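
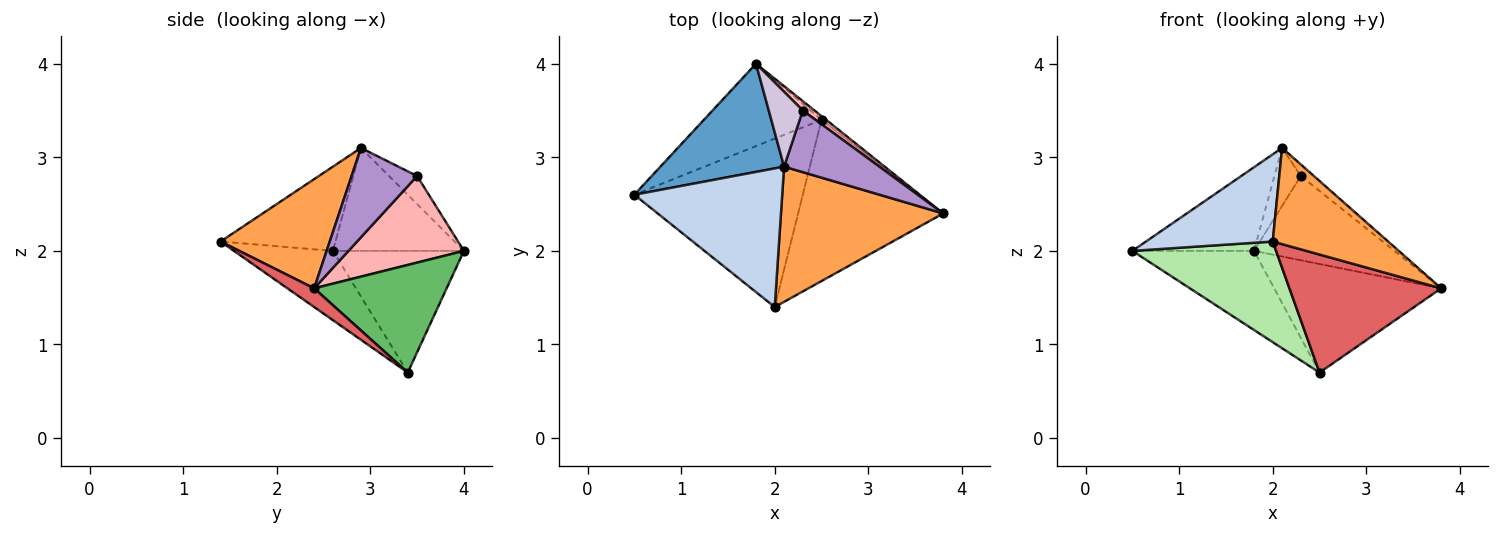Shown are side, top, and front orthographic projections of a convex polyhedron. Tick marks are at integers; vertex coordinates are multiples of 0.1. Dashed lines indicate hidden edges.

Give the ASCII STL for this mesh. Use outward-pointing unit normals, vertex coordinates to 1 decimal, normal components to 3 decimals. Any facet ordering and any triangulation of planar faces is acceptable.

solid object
 facet normal -0.550 0.511 0.661
  outer loop
   vertex 2.1 2.9 3.1
   vertex 1.8 4.0 2.0
   vertex 0.5 2.6 2.0
  endloop
 endfacet
 facet normal -0.434 -0.479 0.763
  outer loop
   vertex 2.0 1.4 2.1
   vertex 2.1 2.9 3.1
   vertex 0.5 2.6 2.0
  endloop
 endfacet
 facet normal 0.481 -0.508 0.714
  outer loop
   vertex 2.0 1.4 2.1
   vertex 3.8 2.4 1.6
   vertex 2.1 2.9 3.1
  endloop
 endfacet
 facet normal -0.598 0.555 -0.578
  outer loop
   vertex 2.5 3.4 0.7
   vertex 0.5 2.6 2.0
   vertex 1.8 4.0 2.0
  endloop
 endfacet
 facet normal 0.621 0.783 -0.027
  outer loop
   vertex 2.5 3.4 0.7
   vertex 1.8 4.0 2.0
   vertex 3.8 2.4 1.6
  endloop
 endfacet
 facet normal -0.333 -0.484 -0.810
  outer loop
   vertex 2.5 3.4 0.7
   vertex 2.0 1.4 2.1
   vertex 0.5 2.6 2.0
  endloop
 endfacet
 facet normal 0.104 -0.588 -0.802
  outer loop
   vertex 2.5 3.4 0.7
   vertex 3.8 2.4 1.6
   vertex 2.0 1.4 2.1
  endloop
 endfacet
 facet normal 0.633 0.770 0.086
  outer loop
   vertex 2.3 3.5 2.8
   vertex 3.8 2.4 1.6
   vertex 1.8 4.0 2.0
  endloop
 endfacet
 facet normal 0.678 0.136 0.723
  outer loop
   vertex 2.3 3.5 2.8
   vertex 2.1 2.9 3.1
   vertex 3.8 2.4 1.6
  endloop
 endfacet
 facet normal -0.546 0.513 0.662
  outer loop
   vertex 2.3 3.5 2.8
   vertex 1.8 4.0 2.0
   vertex 2.1 2.9 3.1
  endloop
 endfacet
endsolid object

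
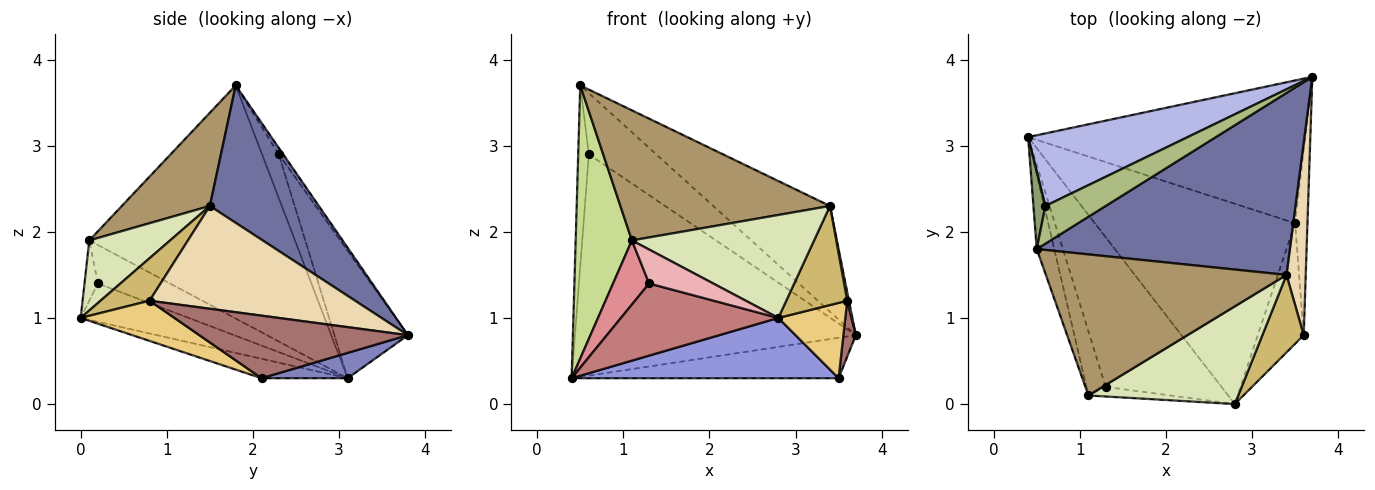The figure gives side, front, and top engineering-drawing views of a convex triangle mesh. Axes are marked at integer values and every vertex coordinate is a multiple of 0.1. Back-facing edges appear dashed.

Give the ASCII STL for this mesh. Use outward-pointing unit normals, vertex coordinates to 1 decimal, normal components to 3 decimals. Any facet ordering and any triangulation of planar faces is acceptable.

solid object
 facet normal 0.425 0.455 0.783
  outer loop
   vertex 3.4 1.5 2.3
   vertex 3.7 3.8 0.8
   vertex 0.5 1.8 3.7
  endloop
 endfacet
 facet normal 0.088 0.272 -0.958
  outer loop
   vertex 3.5 2.1 0.3
   vertex 0.4 3.1 0.3
   vertex 3.7 3.8 0.8
  endloop
 endfacet
 facet normal -0.093 -0.287 -0.953
  outer loop
   vertex 3.5 2.1 0.3
   vertex 2.8 0.0 1.0
   vertex 0.4 3.1 0.3
  endloop
 endfacet
 facet normal -0.241 0.922 0.302
  outer loop
   vertex 0.6 2.3 2.9
   vertex 3.7 3.8 0.8
   vertex 0.4 3.1 0.3
  endloop
 endfacet
 facet normal -0.822 0.523 0.224
  outer loop
   vertex 0.6 2.3 2.9
   vertex 0.4 3.1 0.3
   vertex 0.5 1.8 3.7
  endloop
 endfacet
 facet normal -0.056 0.850 0.524
  outer loop
   vertex 0.6 2.3 2.9
   vertex 0.5 1.8 3.7
   vertex 3.7 3.8 0.8
  endloop
 endfacet
 facet normal -0.962 -0.263 -0.072
  outer loop
   vertex 1.1 0.1 1.9
   vertex 0.5 1.8 3.7
   vertex 0.4 3.1 0.3
  endloop
 endfacet
 facet normal 0.306 -0.690 0.655
  outer loop
   vertex 1.1 0.1 1.9
   vertex 2.8 0.0 1.0
   vertex 3.4 1.5 2.3
  endloop
 endfacet
 facet normal 0.274 -0.652 0.707
  outer loop
   vertex 1.1 0.1 1.9
   vertex 3.4 1.5 2.3
   vertex 0.5 1.8 3.7
  endloop
 endfacet
 facet normal 0.535 -0.665 0.521
  outer loop
   vertex 3.6 0.8 1.2
   vertex 3.4 1.5 2.3
   vertex 2.8 0.0 1.0
  endloop
 endfacet
 facet normal 0.596 -0.426 -0.681
  outer loop
   vertex 3.6 0.8 1.2
   vertex 2.8 0.0 1.0
   vertex 3.5 2.1 0.3
  endloop
 endfacet
 facet normal 0.983 -0.008 0.184
  outer loop
   vertex 3.6 0.8 1.2
   vertex 3.7 3.8 0.8
   vertex 3.4 1.5 2.3
  endloop
 endfacet
 facet normal 0.979 -0.058 -0.193
  outer loop
   vertex 3.6 0.8 1.2
   vertex 3.5 2.1 0.3
   vertex 3.7 3.8 0.8
  endloop
 endfacet
 facet normal -0.286 -0.416 -0.863
  outer loop
   vertex 1.3 0.2 1.4
   vertex 0.4 3.1 0.3
   vertex 2.8 0.0 1.0
  endloop
 endfacet
 facet normal -0.816 -0.408 -0.408
  outer loop
   vertex 1.3 0.2 1.4
   vertex 1.1 0.1 1.9
   vertex 0.4 3.1 0.3
  endloop
 endfacet
 facet normal -0.197 -0.943 -0.267
  outer loop
   vertex 1.3 0.2 1.4
   vertex 2.8 0.0 1.0
   vertex 1.1 0.1 1.9
  endloop
 endfacet
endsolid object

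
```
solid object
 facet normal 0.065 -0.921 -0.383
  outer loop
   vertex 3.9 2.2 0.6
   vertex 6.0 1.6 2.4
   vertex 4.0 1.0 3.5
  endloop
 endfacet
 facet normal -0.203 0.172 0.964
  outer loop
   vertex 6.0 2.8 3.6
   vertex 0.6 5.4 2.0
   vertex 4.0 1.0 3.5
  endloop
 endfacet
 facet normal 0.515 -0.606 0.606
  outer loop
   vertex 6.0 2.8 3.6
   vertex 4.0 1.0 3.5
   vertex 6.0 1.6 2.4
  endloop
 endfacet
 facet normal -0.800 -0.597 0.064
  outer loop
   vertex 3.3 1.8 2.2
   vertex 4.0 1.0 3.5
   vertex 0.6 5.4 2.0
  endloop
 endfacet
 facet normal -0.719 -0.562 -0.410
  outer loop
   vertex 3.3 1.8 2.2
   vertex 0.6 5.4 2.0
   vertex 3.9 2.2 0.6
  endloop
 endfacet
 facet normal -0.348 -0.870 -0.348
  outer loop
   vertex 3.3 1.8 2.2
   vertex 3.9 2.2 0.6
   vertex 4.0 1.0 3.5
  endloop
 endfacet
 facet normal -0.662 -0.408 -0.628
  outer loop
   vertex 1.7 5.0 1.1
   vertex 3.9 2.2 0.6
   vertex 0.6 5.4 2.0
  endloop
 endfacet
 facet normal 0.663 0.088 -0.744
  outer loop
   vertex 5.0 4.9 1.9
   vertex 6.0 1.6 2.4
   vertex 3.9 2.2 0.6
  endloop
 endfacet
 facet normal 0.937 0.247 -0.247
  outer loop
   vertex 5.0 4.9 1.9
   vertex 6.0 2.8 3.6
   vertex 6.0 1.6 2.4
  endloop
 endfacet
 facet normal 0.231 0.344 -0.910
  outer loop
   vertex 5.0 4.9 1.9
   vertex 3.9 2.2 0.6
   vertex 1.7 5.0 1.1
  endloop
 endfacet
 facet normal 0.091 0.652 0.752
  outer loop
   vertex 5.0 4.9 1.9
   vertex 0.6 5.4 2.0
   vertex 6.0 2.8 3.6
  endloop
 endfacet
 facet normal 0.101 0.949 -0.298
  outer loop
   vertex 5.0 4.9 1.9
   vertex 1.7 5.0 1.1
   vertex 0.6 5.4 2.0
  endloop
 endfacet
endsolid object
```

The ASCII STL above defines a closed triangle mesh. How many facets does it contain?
12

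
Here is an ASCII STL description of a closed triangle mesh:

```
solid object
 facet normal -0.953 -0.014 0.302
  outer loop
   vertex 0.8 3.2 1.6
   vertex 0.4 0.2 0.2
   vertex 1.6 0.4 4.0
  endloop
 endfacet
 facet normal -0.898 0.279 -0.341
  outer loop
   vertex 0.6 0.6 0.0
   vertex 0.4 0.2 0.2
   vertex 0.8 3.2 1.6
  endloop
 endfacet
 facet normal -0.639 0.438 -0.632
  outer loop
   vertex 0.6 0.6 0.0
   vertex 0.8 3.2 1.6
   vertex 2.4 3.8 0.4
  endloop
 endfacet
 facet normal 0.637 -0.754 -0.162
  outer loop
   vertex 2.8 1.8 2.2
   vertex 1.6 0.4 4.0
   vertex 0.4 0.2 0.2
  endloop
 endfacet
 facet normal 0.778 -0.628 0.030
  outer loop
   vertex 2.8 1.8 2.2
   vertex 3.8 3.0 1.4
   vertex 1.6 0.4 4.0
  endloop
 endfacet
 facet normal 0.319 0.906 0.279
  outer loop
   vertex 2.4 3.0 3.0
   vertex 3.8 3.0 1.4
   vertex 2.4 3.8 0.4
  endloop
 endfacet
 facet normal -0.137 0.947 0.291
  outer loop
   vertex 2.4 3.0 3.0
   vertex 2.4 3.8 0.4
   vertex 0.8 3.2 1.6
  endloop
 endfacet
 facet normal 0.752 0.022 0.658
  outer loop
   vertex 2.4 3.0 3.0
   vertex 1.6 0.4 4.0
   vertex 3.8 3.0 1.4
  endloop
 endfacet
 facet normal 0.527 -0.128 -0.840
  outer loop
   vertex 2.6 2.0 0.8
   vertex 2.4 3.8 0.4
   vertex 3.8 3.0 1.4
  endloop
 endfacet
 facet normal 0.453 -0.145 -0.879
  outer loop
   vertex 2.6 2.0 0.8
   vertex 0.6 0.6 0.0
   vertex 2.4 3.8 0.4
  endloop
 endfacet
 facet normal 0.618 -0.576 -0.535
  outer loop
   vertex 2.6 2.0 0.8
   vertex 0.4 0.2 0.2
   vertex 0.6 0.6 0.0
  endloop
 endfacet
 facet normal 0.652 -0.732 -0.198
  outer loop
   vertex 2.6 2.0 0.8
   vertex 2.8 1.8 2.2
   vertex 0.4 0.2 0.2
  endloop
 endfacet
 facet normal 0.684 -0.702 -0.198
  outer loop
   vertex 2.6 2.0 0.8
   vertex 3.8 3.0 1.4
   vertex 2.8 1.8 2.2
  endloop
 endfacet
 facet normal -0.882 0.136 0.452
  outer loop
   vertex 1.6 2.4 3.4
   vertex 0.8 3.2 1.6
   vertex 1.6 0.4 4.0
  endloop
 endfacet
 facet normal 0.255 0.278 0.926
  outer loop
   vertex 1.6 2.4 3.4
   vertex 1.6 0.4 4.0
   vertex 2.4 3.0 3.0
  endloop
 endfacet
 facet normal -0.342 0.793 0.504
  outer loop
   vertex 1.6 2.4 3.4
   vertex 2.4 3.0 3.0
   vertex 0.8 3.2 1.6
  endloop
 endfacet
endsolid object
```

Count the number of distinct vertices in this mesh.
10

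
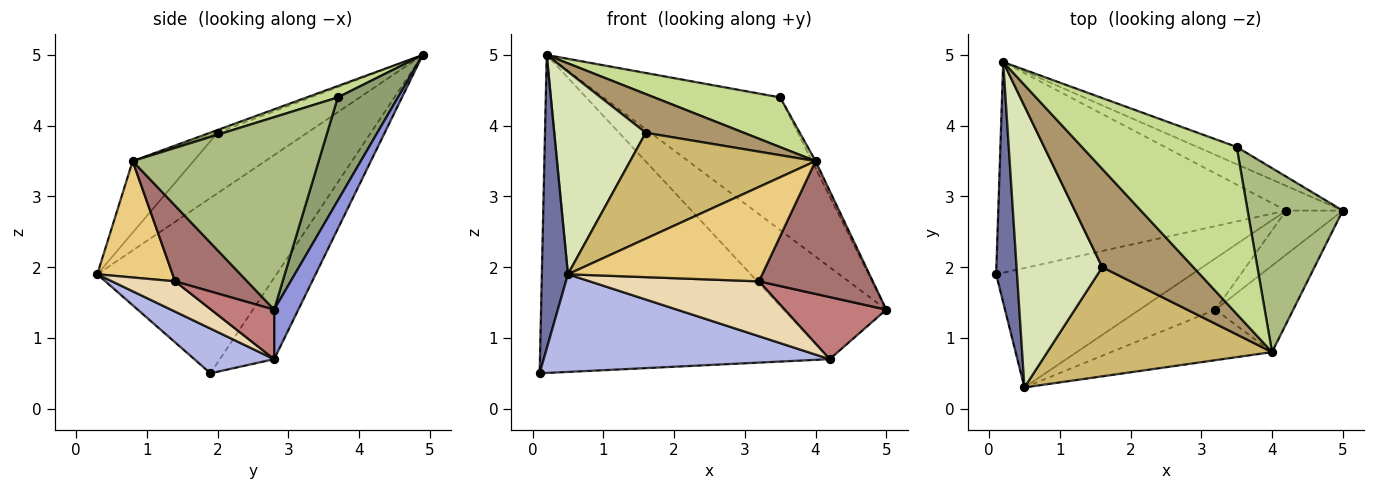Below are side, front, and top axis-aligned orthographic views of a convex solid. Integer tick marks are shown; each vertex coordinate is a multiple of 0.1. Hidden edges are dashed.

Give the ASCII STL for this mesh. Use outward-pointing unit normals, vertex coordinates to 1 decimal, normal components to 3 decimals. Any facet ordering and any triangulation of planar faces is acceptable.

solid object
 facet normal -0.983 -0.143 0.117
  outer loop
   vertex 0.5 0.3 1.9
   vertex 0.2 4.9 5.0
   vertex 0.1 1.9 0.5
  endloop
 endfacet
 facet normal -0.154 0.824 -0.546
  outer loop
   vertex 4.2 2.8 0.7
   vertex 0.1 1.9 0.5
   vertex 0.2 4.9 5.0
  endloop
 endfacet
 facet normal 0.222 0.942 -0.253
  outer loop
   vertex 4.2 2.8 0.7
   vertex 0.2 4.9 5.0
   vertex 5.0 2.8 1.4
  endloop
 endfacet
 facet normal 0.174 -0.623 -0.762
  outer loop
   vertex 4.2 2.8 0.7
   vertex 0.5 0.3 1.9
   vertex 0.1 1.9 0.5
  endloop
 endfacet
 facet normal 0.319 0.940 -0.122
  outer loop
   vertex 3.5 3.7 4.4
   vertex 5.0 2.8 1.4
   vertex 0.2 4.9 5.0
  endloop
 endfacet
 facet normal 0.896 0.017 0.443
  outer loop
   vertex 3.5 3.7 4.4
   vertex 4.0 0.8 3.5
   vertex 5.0 2.8 1.4
  endloop
 endfacet
 facet normal 0.070 -0.285 0.956
  outer loop
   vertex 3.5 3.7 4.4
   vertex 0.2 4.9 5.0
   vertex 4.0 0.8 3.5
  endloop
 endfacet
 facet normal -0.497 -0.507 0.704
  outer loop
   vertex 1.6 2.0 3.9
   vertex 0.2 4.9 5.0
   vertex 0.5 0.3 1.9
  endloop
 endfacet
 facet normal -0.028 -0.366 0.930
  outer loop
   vertex 1.6 2.0 3.9
   vertex 4.0 0.8 3.5
   vertex 0.2 4.9 5.0
  endloop
 endfacet
 facet normal -0.223 -0.679 0.700
  outer loop
   vertex 1.6 2.0 3.9
   vertex 0.5 0.3 1.9
   vertex 4.0 0.8 3.5
  endloop
 endfacet
 facet normal 0.323 -0.834 -0.447
  outer loop
   vertex 3.2 1.4 1.8
   vertex 4.0 0.8 3.5
   vertex 0.5 0.3 1.9
  endloop
 endfacet
 facet normal 0.263 -0.705 -0.658
  outer loop
   vertex 3.2 1.4 1.8
   vertex 0.5 0.3 1.9
   vertex 4.2 2.8 0.7
  endloop
 endfacet
 facet normal 0.469 -0.740 -0.482
  outer loop
   vertex 3.2 1.4 1.8
   vertex 5.0 2.8 1.4
   vertex 4.0 0.8 3.5
  endloop
 endfacet
 facet normal 0.452 -0.728 -0.516
  outer loop
   vertex 3.2 1.4 1.8
   vertex 4.2 2.8 0.7
   vertex 5.0 2.8 1.4
  endloop
 endfacet
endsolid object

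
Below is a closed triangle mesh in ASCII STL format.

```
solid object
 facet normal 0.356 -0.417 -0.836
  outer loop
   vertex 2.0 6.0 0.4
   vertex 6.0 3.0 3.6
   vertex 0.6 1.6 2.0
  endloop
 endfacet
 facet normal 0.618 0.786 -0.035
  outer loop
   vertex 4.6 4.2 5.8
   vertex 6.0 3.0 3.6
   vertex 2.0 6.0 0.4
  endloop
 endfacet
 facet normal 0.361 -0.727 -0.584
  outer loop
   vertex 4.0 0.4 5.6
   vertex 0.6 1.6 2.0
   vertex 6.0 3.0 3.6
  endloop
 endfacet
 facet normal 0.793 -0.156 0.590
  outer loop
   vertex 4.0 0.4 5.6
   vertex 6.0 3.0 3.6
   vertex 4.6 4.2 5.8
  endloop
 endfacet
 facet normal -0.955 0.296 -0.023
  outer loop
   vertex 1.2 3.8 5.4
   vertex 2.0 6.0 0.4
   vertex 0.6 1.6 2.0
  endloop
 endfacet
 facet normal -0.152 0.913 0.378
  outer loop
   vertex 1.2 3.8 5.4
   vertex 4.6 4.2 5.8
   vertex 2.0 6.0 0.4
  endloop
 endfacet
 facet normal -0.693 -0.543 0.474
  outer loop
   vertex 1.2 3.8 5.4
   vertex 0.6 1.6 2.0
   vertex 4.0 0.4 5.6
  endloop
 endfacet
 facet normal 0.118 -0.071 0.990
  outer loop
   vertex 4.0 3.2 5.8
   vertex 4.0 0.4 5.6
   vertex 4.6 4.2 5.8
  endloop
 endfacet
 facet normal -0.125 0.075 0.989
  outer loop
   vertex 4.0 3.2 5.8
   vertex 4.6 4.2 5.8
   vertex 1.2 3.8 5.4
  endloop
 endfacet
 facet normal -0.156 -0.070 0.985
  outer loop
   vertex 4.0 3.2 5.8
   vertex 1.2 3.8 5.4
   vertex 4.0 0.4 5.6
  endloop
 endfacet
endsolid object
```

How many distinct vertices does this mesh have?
7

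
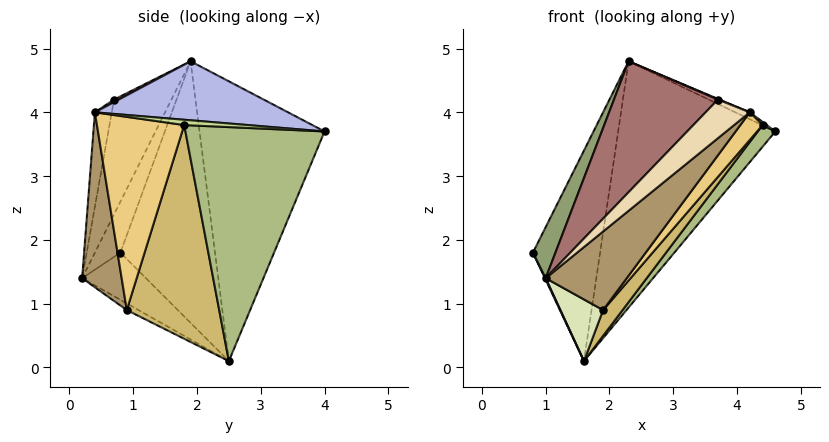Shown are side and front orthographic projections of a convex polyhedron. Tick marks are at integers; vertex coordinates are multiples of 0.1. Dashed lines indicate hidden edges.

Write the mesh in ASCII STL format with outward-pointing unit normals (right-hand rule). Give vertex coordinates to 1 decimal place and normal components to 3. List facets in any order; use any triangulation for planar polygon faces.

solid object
 facet normal -0.901 -0.011 -0.434
  outer loop
   vertex 1.0 0.2 1.4
   vertex 0.8 0.8 1.8
   vertex 1.6 2.5 0.1
  endloop
 endfacet
 facet normal -0.800 0.568 0.192
  outer loop
   vertex 2.3 1.9 4.8
   vertex 1.6 2.5 0.1
   vertex 0.8 0.8 1.8
  endloop
 endfacet
 facet normal -0.611 0.769 0.189
  outer loop
   vertex 2.3 1.9 4.8
   vertex 4.6 4.0 3.7
   vertex 1.6 2.5 0.1
  endloop
 endfacet
 facet normal 0.408 0.031 0.912
  outer loop
   vertex 2.3 1.9 4.8
   vertex 4.2 0.4 4.0
   vertex 4.6 4.0 3.7
  endloop
 endfacet
 facet normal -0.638 -0.563 0.525
  outer loop
   vertex 2.3 1.9 4.8
   vertex 0.8 0.8 1.8
   vertex 1.0 0.2 1.4
  endloop
 endfacet
 facet normal 0.784 -0.099 -0.612
  outer loop
   vertex 4.4 1.8 3.8
   vertex 1.6 2.5 0.1
   vertex 4.6 4.0 3.7
  endloop
 endfacet
 facet normal 0.881 -0.059 0.470
  outer loop
   vertex 4.4 1.8 3.8
   vertex 4.6 4.0 3.7
   vertex 4.2 0.4 4.0
  endloop
 endfacet
 facet normal -0.128 -0.463 -0.877
  outer loop
   vertex 1.9 0.9 0.9
   vertex 1.0 0.2 1.4
   vertex 1.6 2.5 0.1
  endloop
 endfacet
 facet normal 0.396 -0.814 -0.425
  outer loop
   vertex 1.9 0.9 0.9
   vertex 4.2 0.4 4.0
   vertex 1.0 0.2 1.4
  endloop
 endfacet
 facet normal 0.772 -0.163 -0.615
  outer loop
   vertex 1.9 0.9 0.9
   vertex 1.6 2.5 0.1
   vertex 4.4 1.8 3.8
  endloop
 endfacet
 facet normal 0.772 -0.197 -0.604
  outer loop
   vertex 1.9 0.9 0.9
   vertex 4.4 1.8 3.8
   vertex 4.2 0.4 4.0
  endloop
 endfacet
 facet normal -0.317 -0.832 0.455
  outer loop
   vertex 3.7 0.7 4.2
   vertex 1.0 0.2 1.4
   vertex 4.2 0.4 4.0
  endloop
 endfacet
 facet normal -0.410 -0.743 0.528
  outer loop
   vertex 3.7 0.7 4.2
   vertex 2.3 1.9 4.8
   vertex 1.0 0.2 1.4
  endloop
 endfacet
 facet normal 0.314 -0.105 0.943
  outer loop
   vertex 3.7 0.7 4.2
   vertex 4.2 0.4 4.0
   vertex 2.3 1.9 4.8
  endloop
 endfacet
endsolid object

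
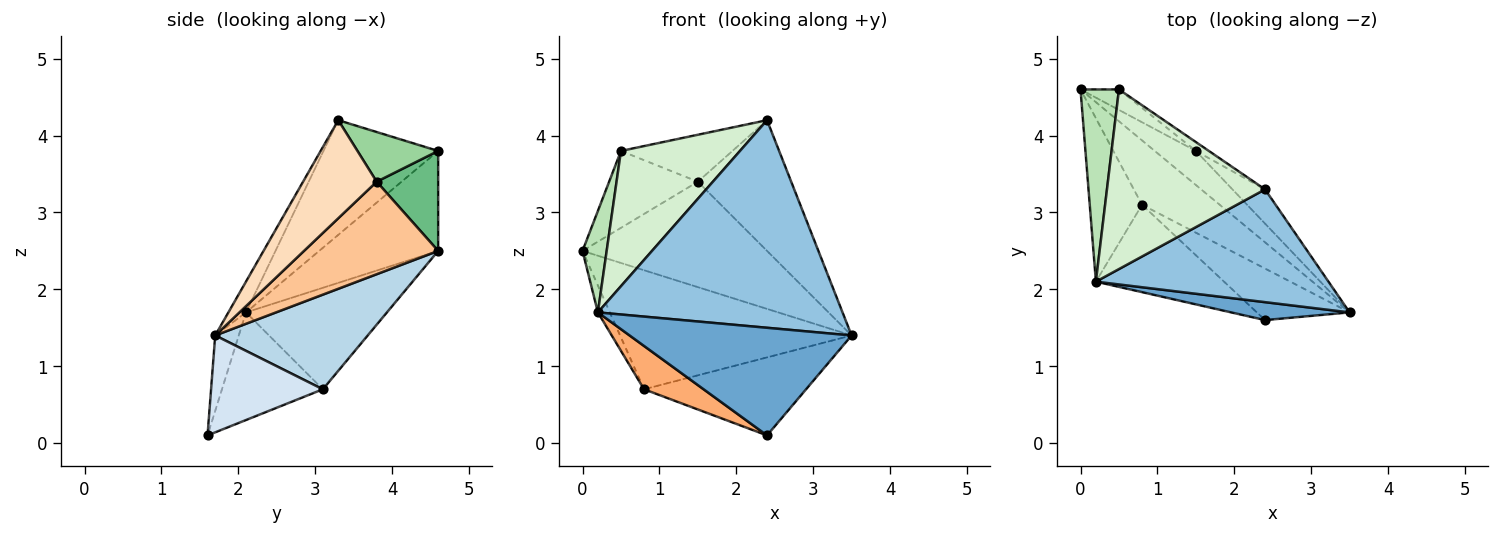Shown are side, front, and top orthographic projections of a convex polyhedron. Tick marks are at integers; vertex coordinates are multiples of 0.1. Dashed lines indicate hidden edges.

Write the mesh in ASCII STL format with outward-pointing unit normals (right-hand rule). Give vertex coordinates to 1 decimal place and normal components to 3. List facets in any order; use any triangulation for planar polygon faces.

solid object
 facet normal -0.104 -0.981 0.164
  outer loop
   vertex 0.2 2.1 1.7
   vertex 2.4 1.6 0.1
   vertex 3.5 1.7 1.4
  endloop
 endfacet
 facet normal -0.063 -0.877 0.476
  outer loop
   vertex 0.2 2.1 1.7
   vertex 3.5 1.7 1.4
   vertex 2.4 3.3 4.2
  endloop
 endfacet
 facet normal 0.501 0.761 -0.411
  outer loop
   vertex 0.8 3.1 0.7
   vertex 0.0 4.6 2.5
   vertex 3.5 1.7 1.4
  endloop
 endfacet
 facet normal 0.499 0.723 -0.478
  outer loop
   vertex 0.8 3.1 0.7
   vertex 3.5 1.7 1.4
   vertex 2.4 1.6 0.1
  endloop
 endfacet
 facet normal -0.886 0.075 -0.457
  outer loop
   vertex 0.8 3.1 0.7
   vertex 0.2 2.1 1.7
   vertex 0.0 4.6 2.5
  endloop
 endfacet
 facet normal -0.601 -0.355 -0.716
  outer loop
   vertex 0.8 3.1 0.7
   vertex 2.4 1.6 0.1
   vertex 0.2 2.1 1.7
  endloop
 endfacet
 facet normal 0.569 0.783 -0.253
  outer loop
   vertex 1.5 3.8 3.4
   vertex 3.5 1.7 1.4
   vertex 0.0 4.6 2.5
  endloop
 endfacet
 facet normal 0.606 0.769 -0.201
  outer loop
   vertex 1.5 3.8 3.4
   vertex 2.4 3.3 4.2
   vertex 3.5 1.7 1.4
  endloop
 endfacet
 facet normal 0.557 0.803 -0.214
  outer loop
   vertex 0.5 4.6 3.8
   vertex 1.5 3.8 3.4
   vertex 0.0 4.6 2.5
  endloop
 endfacet
 facet normal 0.580 0.801 -0.152
  outer loop
   vertex 0.5 4.6 3.8
   vertex 2.4 3.3 4.2
   vertex 1.5 3.8 3.4
  endloop
 endfacet
 facet normal -0.917 -0.186 0.353
  outer loop
   vertex 0.5 4.6 3.8
   vertex 0.0 4.6 2.5
   vertex 0.2 2.1 1.7
  endloop
 endfacet
 facet normal -0.502 -0.520 0.691
  outer loop
   vertex 0.5 4.6 3.8
   vertex 0.2 2.1 1.7
   vertex 2.4 3.3 4.2
  endloop
 endfacet
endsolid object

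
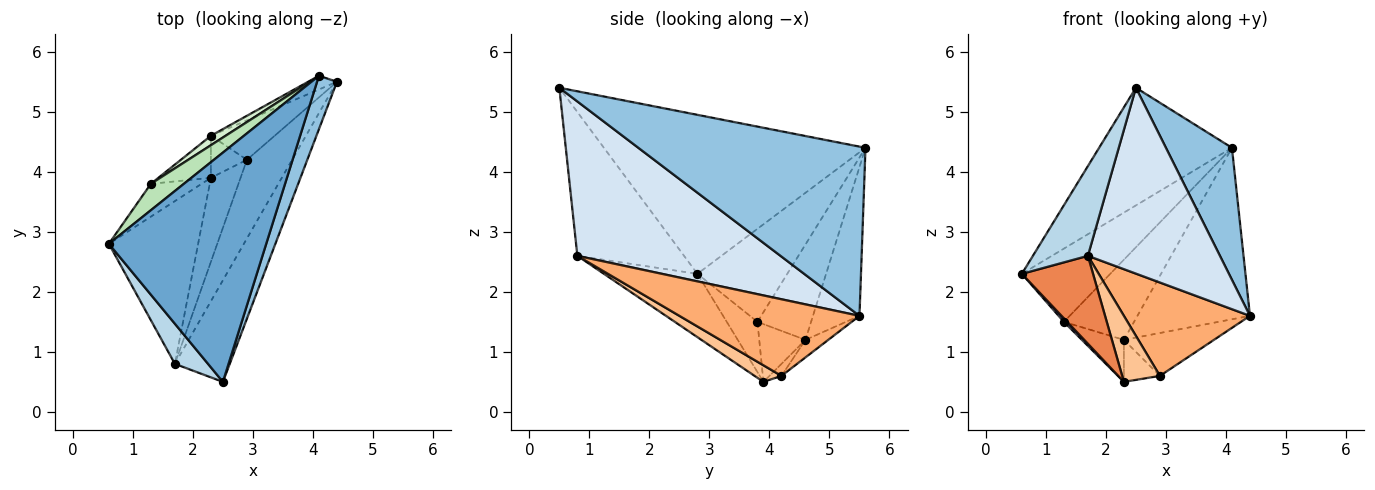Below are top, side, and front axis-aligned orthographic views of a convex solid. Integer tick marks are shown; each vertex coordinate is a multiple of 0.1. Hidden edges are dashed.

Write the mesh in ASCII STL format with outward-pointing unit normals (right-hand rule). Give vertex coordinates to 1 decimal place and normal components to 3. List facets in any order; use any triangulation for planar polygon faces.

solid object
 facet normal -0.669 0.339 0.662
  outer loop
   vertex 4.1 5.6 4.4
   vertex 0.6 2.8 2.3
   vertex 2.5 0.5 5.4
  endloop
 endfacet
 facet normal 0.954 -0.277 0.112
  outer loop
   vertex 4.1 5.6 4.4
   vertex 2.5 0.5 5.4
   vertex 4.4 5.5 1.6
  endloop
 endfacet
 facet normal -0.871 -0.449 0.201
  outer loop
   vertex 1.7 0.8 2.6
   vertex 2.5 0.5 5.4
   vertex 0.6 2.8 2.3
  endloop
 endfacet
 facet normal 0.804 -0.522 -0.286
  outer loop
   vertex 1.7 0.8 2.6
   vertex 4.4 5.5 1.6
   vertex 2.5 0.5 5.4
  endloop
 endfacet
 facet normal -0.529 -0.403 -0.746
  outer loop
   vertex 2.3 3.9 0.5
   vertex 1.7 0.8 2.6
   vertex 0.6 2.8 2.3
  endloop
 endfacet
 facet normal 0.738 -0.516 -0.435
  outer loop
   vertex 2.9 4.2 0.6
   vertex 4.4 5.5 1.6
   vertex 1.7 0.8 2.6
  endloop
 endfacet
 facet normal 0.403 -0.566 -0.720
  outer loop
   vertex 2.9 4.2 0.6
   vertex 1.7 0.8 2.6
   vertex 2.3 3.9 0.5
  endloop
 endfacet
 facet normal -0.381 0.922 -0.074
  outer loop
   vertex 2.3 4.6 1.2
   vertex 4.1 5.6 4.4
   vertex 4.4 5.5 1.6
  endloop
 endfacet
 facet normal -0.183 0.723 -0.666
  outer loop
   vertex 2.3 4.6 1.2
   vertex 4.4 5.5 1.6
   vertex 2.9 4.2 0.6
  endloop
 endfacet
 facet normal -0.229 0.688 -0.688
  outer loop
   vertex 2.3 4.6 1.2
   vertex 2.9 4.2 0.6
   vertex 2.3 3.9 0.5
  endloop
 endfacet
 facet normal -0.691 0.680 0.245
  outer loop
   vertex 1.3 3.8 1.5
   vertex 0.6 2.8 2.3
   vertex 4.1 5.6 4.4
  endloop
 endfacet
 facet normal -0.605 0.791 0.093
  outer loop
   vertex 1.3 3.8 1.5
   vertex 4.1 5.6 4.4
   vertex 2.3 4.6 1.2
  endloop
 endfacet
 facet normal -0.701 -0.076 -0.709
  outer loop
   vertex 1.3 3.8 1.5
   vertex 2.3 3.9 0.5
   vertex 0.6 2.8 2.3
  endloop
 endfacet
 facet normal -0.614 0.558 -0.558
  outer loop
   vertex 1.3 3.8 1.5
   vertex 2.3 4.6 1.2
   vertex 2.3 3.9 0.5
  endloop
 endfacet
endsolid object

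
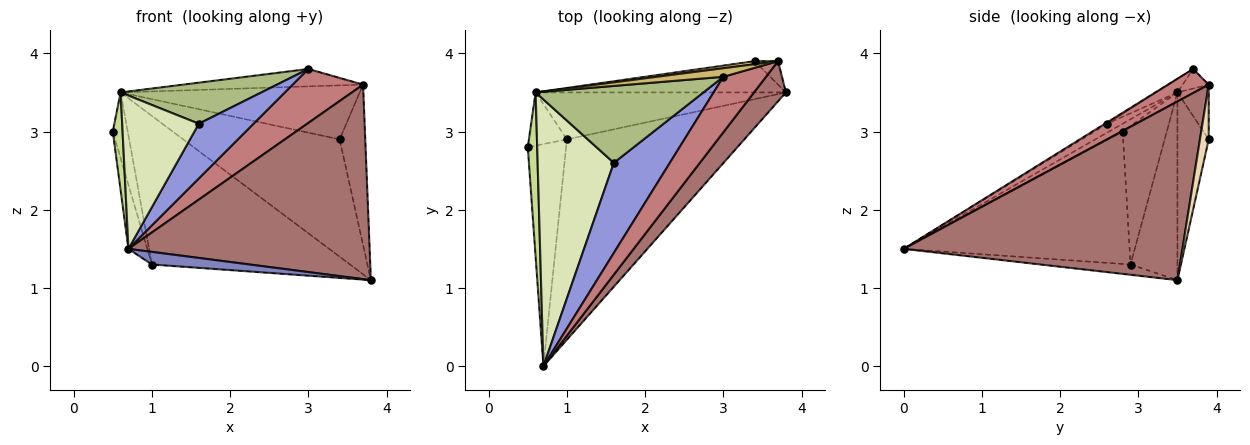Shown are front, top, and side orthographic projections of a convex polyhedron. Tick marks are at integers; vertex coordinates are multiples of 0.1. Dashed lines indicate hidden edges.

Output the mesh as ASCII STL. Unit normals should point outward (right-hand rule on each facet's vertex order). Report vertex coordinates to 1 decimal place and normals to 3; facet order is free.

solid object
 facet normal -0.958 0.080 -0.277
  outer loop
   vertex 1.0 2.9 1.3
   vertex 0.7 0.0 1.5
   vertex 0.5 2.8 3.0
  endloop
 endfacet
 facet normal -0.058 -0.063 -0.996
  outer loop
   vertex 1.0 2.9 1.3
   vertex 3.8 3.5 1.1
   vertex 0.7 0.0 1.5
  endloop
 endfacet
 facet normal -0.019 -0.519 0.854
  outer loop
   vertex 1.6 2.6 3.1
   vertex 0.7 0.0 1.5
   vertex 3.0 3.7 3.8
  endloop
 endfacet
 facet normal -0.220 0.930 -0.294
  outer loop
   vertex 0.6 3.5 3.5
   vertex 3.8 3.5 1.1
   vertex 1.0 2.9 1.3
  endloop
 endfacet
 facet normal -0.917 0.311 -0.251
  outer loop
   vertex 0.6 3.5 3.5
   vertex 1.0 2.9 1.3
   vertex 0.5 2.8 3.0
  endloop
 endfacet
 facet normal -0.071 -0.470 0.880
  outer loop
   vertex 0.6 3.5 3.5
   vertex 1.6 2.6 3.1
   vertex 3.0 3.7 3.8
  endloop
 endfacet
 facet normal -0.582 -0.416 0.699
  outer loop
   vertex 0.6 3.5 3.5
   vertex 0.5 2.8 3.0
   vertex 0.7 0.0 1.5
  endloop
 endfacet
 facet normal -0.101 -0.496 0.863
  outer loop
   vertex 0.6 3.5 3.5
   vertex 0.7 0.0 1.5
   vertex 1.6 2.6 3.1
  endloop
 endfacet
 facet normal -0.190 0.949 -0.253
  outer loop
   vertex 3.4 3.9 2.9
   vertex 3.8 3.5 1.1
   vertex 0.6 3.5 3.5
  endloop
 endfacet
 facet normal -0.129 0.890 0.438
  outer loop
   vertex 3.7 3.9 3.6
   vertex 0.6 3.5 3.5
   vertex 3.0 3.7 3.8
  endloop
 endfacet
 facet normal -0.130 0.990 0.056
  outer loop
   vertex 3.7 3.9 3.6
   vertex 3.4 3.9 2.9
   vertex 0.6 3.5 3.5
  endloop
 endfacet
 facet normal 0.320 0.937 -0.137
  outer loop
   vertex 3.7 3.9 3.6
   vertex 3.8 3.5 1.1
   vertex 3.4 3.9 2.9
  endloop
 endfacet
 facet normal 0.749 -0.648 0.134
  outer loop
   vertex 3.7 3.9 3.6
   vertex 0.7 0.0 1.5
   vertex 3.8 3.5 1.1
  endloop
 endfacet
 facet normal 0.375 -0.646 0.665
  outer loop
   vertex 3.7 3.9 3.6
   vertex 3.0 3.7 3.8
   vertex 0.7 0.0 1.5
  endloop
 endfacet
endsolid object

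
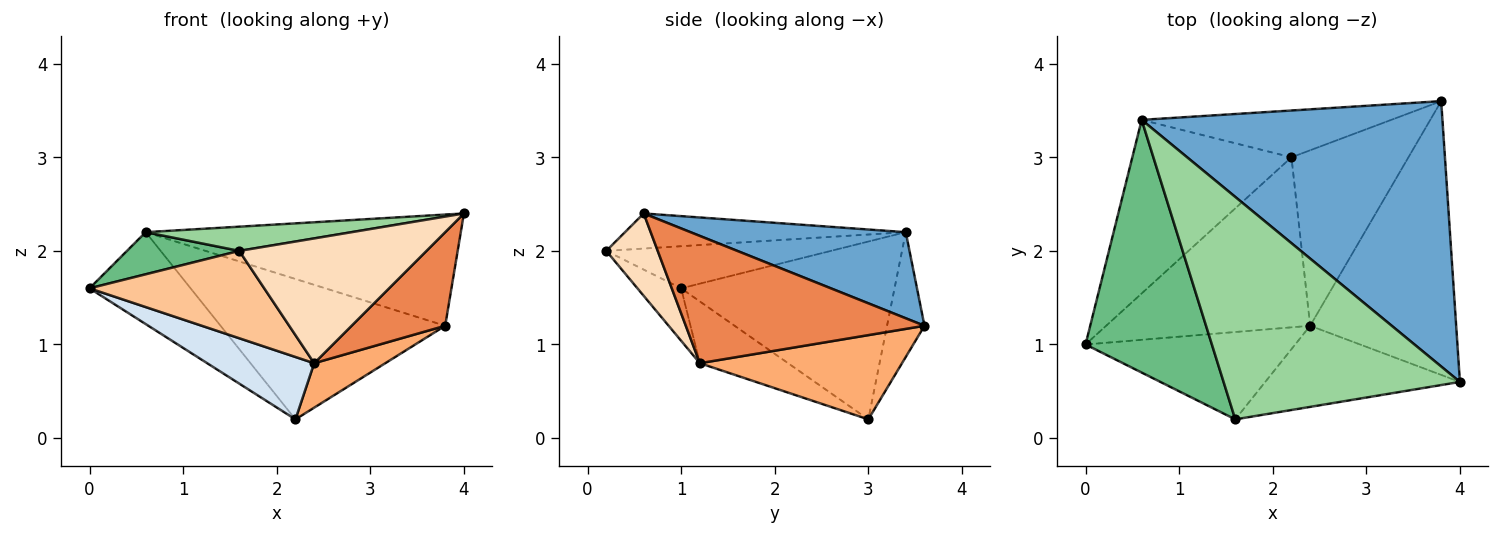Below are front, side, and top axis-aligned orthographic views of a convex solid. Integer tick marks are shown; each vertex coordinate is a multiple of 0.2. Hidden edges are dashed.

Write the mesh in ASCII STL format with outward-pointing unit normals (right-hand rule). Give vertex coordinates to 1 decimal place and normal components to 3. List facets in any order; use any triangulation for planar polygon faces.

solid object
 facet normal 0.255 0.374 0.892
  outer loop
   vertex 0.6 3.4 2.2
   vertex 4.0 0.6 2.4
   vertex 3.8 3.6 1.2
  endloop
 endfacet
 facet normal -0.703 0.333 -0.629
  outer loop
   vertex 0.6 3.4 2.2
   vertex 2.2 3.0 0.2
   vertex 0.0 1.0 1.6
  endloop
 endfacet
 facet normal -0.156 0.937 -0.312
  outer loop
   vertex 0.6 3.4 2.2
   vertex 3.8 3.6 1.2
   vertex 2.2 3.0 0.2
  endloop
 endfacet
 facet normal -0.273 -0.331 -0.903
  outer loop
   vertex 2.4 1.2 0.8
   vertex 0.0 1.0 1.6
   vertex 2.2 3.0 0.2
  endloop
 endfacet
 facet normal 0.636 -0.250 -0.730
  outer loop
   vertex 2.4 1.2 0.8
   vertex 3.8 3.6 1.2
   vertex 4.0 0.6 2.4
  endloop
 endfacet
 facet normal 0.572 -0.201 -0.795
  outer loop
   vertex 2.4 1.2 0.8
   vertex 2.2 3.0 0.2
   vertex 3.8 3.6 1.2
  endloop
 endfacet
 facet normal -0.174 -0.696 -0.696
  outer loop
   vertex 1.6 0.2 2.0
   vertex 0.0 1.0 1.6
   vertex 2.4 1.2 0.8
  endloop
 endfacet
 facet normal 0.225 -0.817 -0.531
  outer loop
   vertex 1.6 0.2 2.0
   vertex 2.4 1.2 0.8
   vertex 4.0 0.6 2.4
  endloop
 endfacet
 facet normal -0.312 -0.156 0.937
  outer loop
   vertex 1.6 0.2 2.0
   vertex 0.6 3.4 2.2
   vertex 0.0 1.0 1.6
  endloop
 endfacet
 facet normal -0.146 -0.107 0.983
  outer loop
   vertex 1.6 0.2 2.0
   vertex 4.0 0.6 2.4
   vertex 0.6 3.4 2.2
  endloop
 endfacet
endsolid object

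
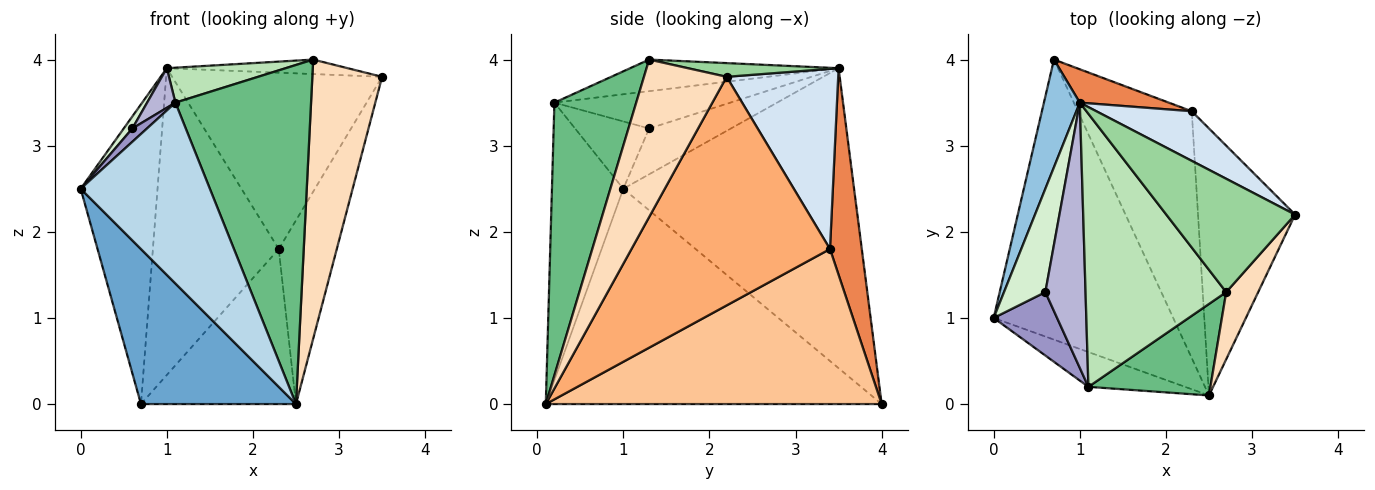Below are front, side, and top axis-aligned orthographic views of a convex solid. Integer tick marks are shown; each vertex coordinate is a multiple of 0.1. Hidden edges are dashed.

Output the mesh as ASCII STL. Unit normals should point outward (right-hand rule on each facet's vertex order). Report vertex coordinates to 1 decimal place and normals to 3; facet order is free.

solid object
 facet normal -0.724 -0.334 -0.604
  outer loop
   vertex 2.5 0.1 0.0
   vertex 0.0 1.0 2.5
   vertex 0.7 4.0 0.0
  endloop
 endfacet
 facet normal -0.943 0.314 0.113
  outer loop
   vertex 1.0 3.5 3.9
   vertex 0.7 4.0 0.0
   vertex 0.0 1.0 2.5
  endloop
 endfacet
 facet normal -0.477 -0.863 -0.166
  outer loop
   vertex 1.1 0.2 3.5
   vertex 0.0 1.0 2.5
   vertex 2.5 0.1 0.0
  endloop
 endfacet
 facet normal 0.455 0.857 0.241
  outer loop
   vertex 2.3 3.4 1.8
   vertex 1.0 3.5 3.9
   vertex 3.5 2.2 3.8
  endloop
 endfacet
 facet normal 0.244 0.964 0.105
  outer loop
   vertex 2.3 3.4 1.8
   vertex 0.7 4.0 0.0
   vertex 1.0 3.5 3.9
  endloop
 endfacet
 facet normal 0.889 0.260 -0.377
  outer loop
   vertex 2.3 3.4 1.8
   vertex 3.5 2.2 3.8
   vertex 2.5 0.1 0.0
  endloop
 endfacet
 facet normal 0.755 0.349 -0.555
  outer loop
   vertex 2.3 3.4 1.8
   vertex 2.5 0.1 0.0
   vertex 0.7 4.0 0.0
  endloop
 endfacet
 facet normal 0.755 -0.637 0.153
  outer loop
   vertex 2.7 1.3 4.0
   vertex 2.5 0.1 0.0
   vertex 3.5 2.2 3.8
  endloop
 endfacet
 facet normal 0.503 -0.834 0.225
  outer loop
   vertex 2.7 1.3 4.0
   vertex 1.1 0.2 3.5
   vertex 2.5 0.1 0.0
  endloop
 endfacet
 facet normal 0.105 0.126 0.986
  outer loop
   vertex 2.7 1.3 4.0
   vertex 3.5 2.2 3.8
   vertex 1.0 3.5 3.9
  endloop
 endfacet
 facet normal -0.217 -0.124 0.968
  outer loop
   vertex 2.7 1.3 4.0
   vertex 1.0 3.5 3.9
   vertex 1.1 0.2 3.5
  endloop
 endfacet
 facet normal -0.740 -0.078 0.668
  outer loop
   vertex 0.6 1.3 3.2
   vertex 1.0 3.5 3.9
   vertex 0.0 1.0 2.5
  endloop
 endfacet
 facet normal -0.721 -0.142 0.679
  outer loop
   vertex 0.6 1.3 3.2
   vertex 0.0 1.0 2.5
   vertex 1.1 0.2 3.5
  endloop
 endfacet
 facet normal -0.676 -0.109 0.728
  outer loop
   vertex 0.6 1.3 3.2
   vertex 1.1 0.2 3.5
   vertex 1.0 3.5 3.9
  endloop
 endfacet
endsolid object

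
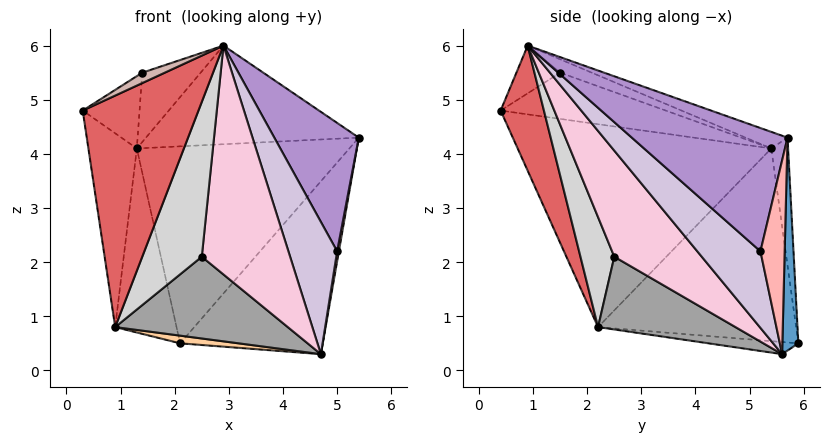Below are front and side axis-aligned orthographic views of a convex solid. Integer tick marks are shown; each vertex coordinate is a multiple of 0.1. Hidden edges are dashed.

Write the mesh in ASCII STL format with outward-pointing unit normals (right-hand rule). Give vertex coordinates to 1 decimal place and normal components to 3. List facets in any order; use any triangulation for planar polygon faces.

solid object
 facet normal 0.111 0.993 -0.044
  outer loop
   vertex 4.7 5.6 0.3
   vertex 2.1 5.9 0.5
   vertex 5.4 5.7 4.3
  endloop
 endfacet
 facet normal -0.078 0.990 0.120
  outer loop
   vertex 1.3 5.4 4.1
   vertex 5.4 5.7 4.3
   vertex 2.1 5.9 0.5
  endloop
 endfacet
 facet normal -0.072 0.366 0.928
  outer loop
   vertex 2.9 0.9 6.0
   vertex 5.4 5.7 4.3
   vertex 1.3 5.4 4.1
  endloop
 endfacet
 facet normal -0.083 -0.054 -0.995
  outer loop
   vertex 0.9 2.2 0.8
   vertex 2.1 5.9 0.5
   vertex 4.7 5.6 0.3
  endloop
 endfacet
 facet normal -0.980 0.187 -0.063
  outer loop
   vertex 0.9 2.2 0.8
   vertex 0.3 0.4 4.8
   vertex 1.3 5.4 4.1
  endloop
 endfacet
 facet normal -0.942 0.292 -0.169
  outer loop
   vertex 0.9 2.2 0.8
   vertex 1.3 5.4 4.1
   vertex 2.1 5.9 0.5
  endloop
 endfacet
 facet normal 0.329 -0.879 -0.346
  outer loop
   vertex 0.9 2.2 0.8
   vertex 2.9 0.9 6.0
   vertex 0.3 0.4 4.8
  endloop
 endfacet
 facet normal 0.983 -0.071 -0.170
  outer loop
   vertex 5.0 5.2 2.2
   vertex 4.7 5.6 0.3
   vertex 5.4 5.7 4.3
  endloop
 endfacet
 facet normal 0.878 -0.476 -0.054
  outer loop
   vertex 5.0 5.2 2.2
   vertex 5.4 5.7 4.3
   vertex 2.9 0.9 6.0
  endloop
 endfacet
 facet normal 0.767 -0.592 -0.246
  outer loop
   vertex 5.0 5.2 2.2
   vertex 2.9 0.9 6.0
   vertex 4.7 5.6 0.3
  endloop
 endfacet
 facet normal -0.677 0.233 0.698
  outer loop
   vertex 1.4 1.5 5.5
   vertex 1.3 5.4 4.1
   vertex 0.3 0.4 4.8
  endloop
 endfacet
 facet normal -0.380 -0.196 0.904
  outer loop
   vertex 1.4 1.5 5.5
   vertex 0.3 0.4 4.8
   vertex 2.9 0.9 6.0
  endloop
 endfacet
 facet normal -0.178 0.328 0.928
  outer loop
   vertex 1.4 1.5 5.5
   vertex 2.9 0.9 6.0
   vertex 1.3 5.4 4.1
  endloop
 endfacet
 facet normal 0.661 -0.668 -0.342
  outer loop
   vertex 2.5 2.5 2.1
   vertex 4.7 5.6 0.3
   vertex 2.9 0.9 6.0
  endloop
 endfacet
 facet normal 0.537 -0.675 -0.506
  outer loop
   vertex 2.5 2.5 2.1
   vertex 0.9 2.2 0.8
   vertex 4.7 5.6 0.3
  endloop
 endfacet
 facet normal 0.458 -0.805 -0.377
  outer loop
   vertex 2.5 2.5 2.1
   vertex 2.9 0.9 6.0
   vertex 0.9 2.2 0.8
  endloop
 endfacet
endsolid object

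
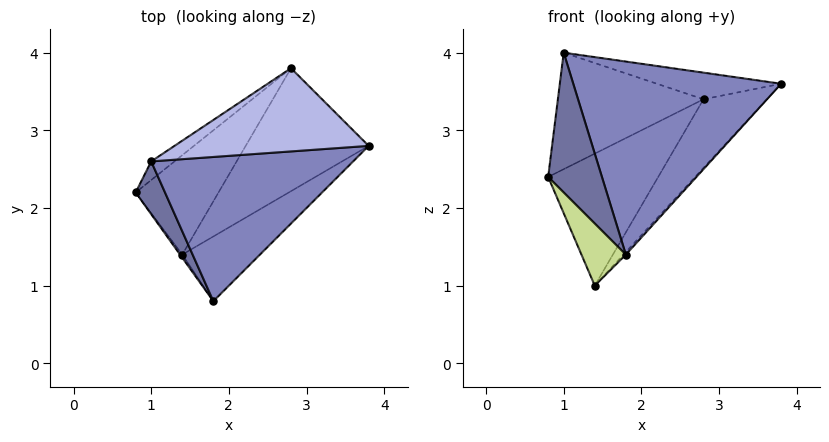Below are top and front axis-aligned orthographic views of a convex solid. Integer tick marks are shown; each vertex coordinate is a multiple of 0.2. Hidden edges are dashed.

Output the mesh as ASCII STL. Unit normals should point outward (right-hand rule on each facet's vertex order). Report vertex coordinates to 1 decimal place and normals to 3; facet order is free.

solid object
 facet normal -0.691 -0.676 0.255
  outer loop
   vertex 1.0 2.6 4.0
   vertex 0.8 2.2 2.4
   vertex 1.8 0.8 1.4
  endloop
 endfacet
 facet normal 0.141 -0.793 0.593
  outer loop
   vertex 1.0 2.6 4.0
   vertex 1.8 0.8 1.4
   vertex 3.8 2.8 3.6
  endloop
 endfacet
 facet normal -0.579 0.805 -0.129
  outer loop
   vertex 2.8 3.8 3.4
   vertex 0.8 2.2 2.4
   vertex 1.0 2.6 4.0
  endloop
 endfacet
 facet normal 0.114 0.303 0.946
  outer loop
   vertex 2.8 3.8 3.4
   vertex 1.0 2.6 4.0
   vertex 3.8 2.8 3.6
  endloop
 endfacet
 facet normal 0.727 0.027 -0.686
  outer loop
   vertex 1.4 1.4 1.0
   vertex 3.8 2.8 3.6
   vertex 1.8 0.8 1.4
  endloop
 endfacet
 facet normal 0.552 0.406 -0.728
  outer loop
   vertex 1.4 1.4 1.0
   vertex 2.8 3.8 3.4
   vertex 3.8 2.8 3.6
  endloop
 endfacet
 facet normal -0.823 -0.568 -0.028
  outer loop
   vertex 1.4 1.4 1.0
   vertex 1.8 0.8 1.4
   vertex 0.8 2.2 2.4
  endloop
 endfacet
 facet normal -0.320 0.757 -0.570
  outer loop
   vertex 1.4 1.4 1.0
   vertex 0.8 2.2 2.4
   vertex 2.8 3.8 3.4
  endloop
 endfacet
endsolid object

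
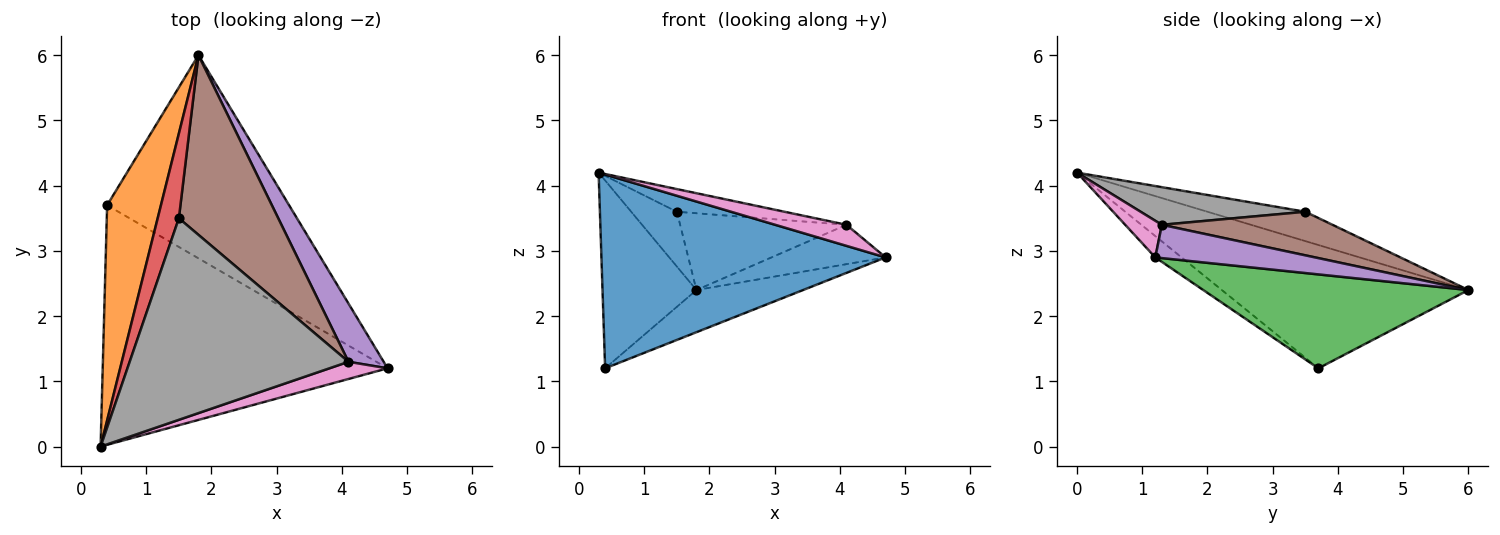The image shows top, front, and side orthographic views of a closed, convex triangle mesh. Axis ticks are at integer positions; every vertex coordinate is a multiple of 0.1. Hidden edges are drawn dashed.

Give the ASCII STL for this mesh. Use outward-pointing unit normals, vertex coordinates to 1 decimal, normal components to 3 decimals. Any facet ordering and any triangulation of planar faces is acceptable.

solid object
 facet normal -0.058 -0.628 -0.776
  outer loop
   vertex 0.4 3.7 1.2
   vertex 4.7 1.2 2.9
   vertex 0.3 0.0 4.2
  endloop
 endfacet
 facet normal -0.865 0.330 0.378
  outer loop
   vertex 0.4 3.7 1.2
   vertex 0.3 0.0 4.2
   vertex 1.8 6.0 2.4
  endloop
 endfacet
 facet normal 0.451 0.181 -0.874
  outer loop
   vertex 0.4 3.7 1.2
   vertex 1.8 6.0 2.4
   vertex 4.7 1.2 2.9
  endloop
 endfacet
 facet normal -0.758 0.354 0.548
  outer loop
   vertex 1.5 3.5 3.6
   vertex 1.8 6.0 2.4
   vertex 0.3 0.0 4.2
  endloop
 endfacet
 facet normal 0.617 0.441 0.652
  outer loop
   vertex 4.1 1.3 3.4
   vertex 4.7 1.2 2.9
   vertex 1.8 6.0 2.4
  endloop
 endfacet
 facet normal 0.374 0.364 0.853
  outer loop
   vertex 4.1 1.3 3.4
   vertex 1.8 6.0 2.4
   vertex 1.5 3.5 3.6
  endloop
 endfacet
 facet normal 0.370 -0.720 0.588
  outer loop
   vertex 4.1 1.3 3.4
   vertex 0.3 0.0 4.2
   vertex 4.7 1.2 2.9
  endloop
 endfacet
 facet normal 0.169 0.110 0.980
  outer loop
   vertex 4.1 1.3 3.4
   vertex 1.5 3.5 3.6
   vertex 0.3 0.0 4.2
  endloop
 endfacet
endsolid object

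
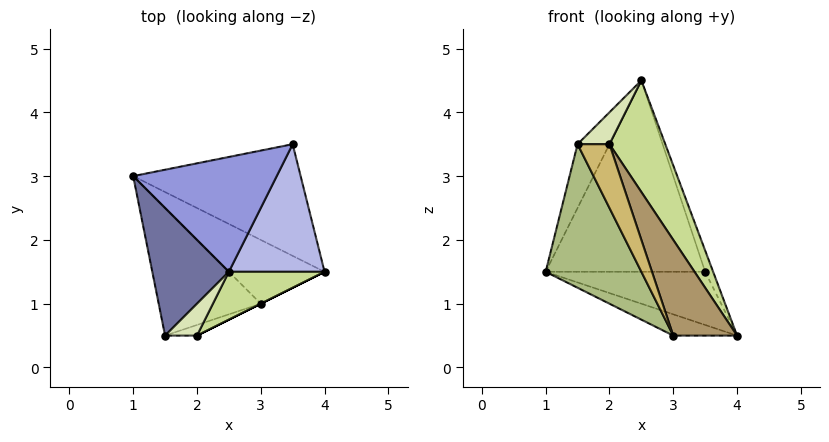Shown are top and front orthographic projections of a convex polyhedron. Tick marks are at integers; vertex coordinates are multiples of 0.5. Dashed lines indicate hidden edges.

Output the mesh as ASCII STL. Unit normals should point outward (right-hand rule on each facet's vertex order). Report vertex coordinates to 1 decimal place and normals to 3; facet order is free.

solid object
 facet normal -0.802 0.267 0.535
  outer loop
   vertex 2.5 1.5 4.5
   vertex 1.0 3.0 1.5
   vertex 1.5 0.5 3.5
  endloop
 endfacet
 facet normal -0.086 0.428 -0.900
  outer loop
   vertex 3.5 3.5 1.5
   vertex 4.0 1.5 0.5
   vertex 1.0 3.0 1.5
  endloop
 endfacet
 facet normal -0.169 0.845 0.507
  outer loop
   vertex 3.5 3.5 1.5
   vertex 1.0 3.0 1.5
   vertex 2.5 1.5 4.5
  endloop
 endfacet
 facet normal 0.935 0.058 0.351
  outer loop
   vertex 3.5 3.5 1.5
   vertex 2.5 1.5 4.5
   vertex 4.0 1.5 0.5
  endloop
 endfacet
 facet normal -0.156 0.312 -0.937
  outer loop
   vertex 3.0 1.0 0.5
   vertex 1.0 3.0 1.5
   vertex 4.0 1.5 0.5
  endloop
 endfacet
 facet normal -0.734 -0.508 -0.451
  outer loop
   vertex 3.0 1.0 0.5
   vertex 1.5 0.5 3.5
   vertex 1.0 3.0 1.5
  endloop
 endfacet
 facet normal 0.724 -0.634 0.272
  outer loop
   vertex 2.0 0.5 3.5
   vertex 4.0 1.5 0.5
   vertex 2.5 1.5 4.5
  endloop
 endfacet
 facet normal 0.000 -0.707 0.707
  outer loop
   vertex 2.0 0.5 3.5
   vertex 2.5 1.5 4.5
   vertex 1.5 0.5 3.5
  endloop
 endfacet
 facet normal 0.447 -0.894 0.000
  outer loop
   vertex 2.0 0.5 3.5
   vertex 3.0 1.0 0.5
   vertex 4.0 1.5 0.5
  endloop
 endfacet
 facet normal 0.000 -0.986 -0.164
  outer loop
   vertex 2.0 0.5 3.5
   vertex 1.5 0.5 3.5
   vertex 3.0 1.0 0.5
  endloop
 endfacet
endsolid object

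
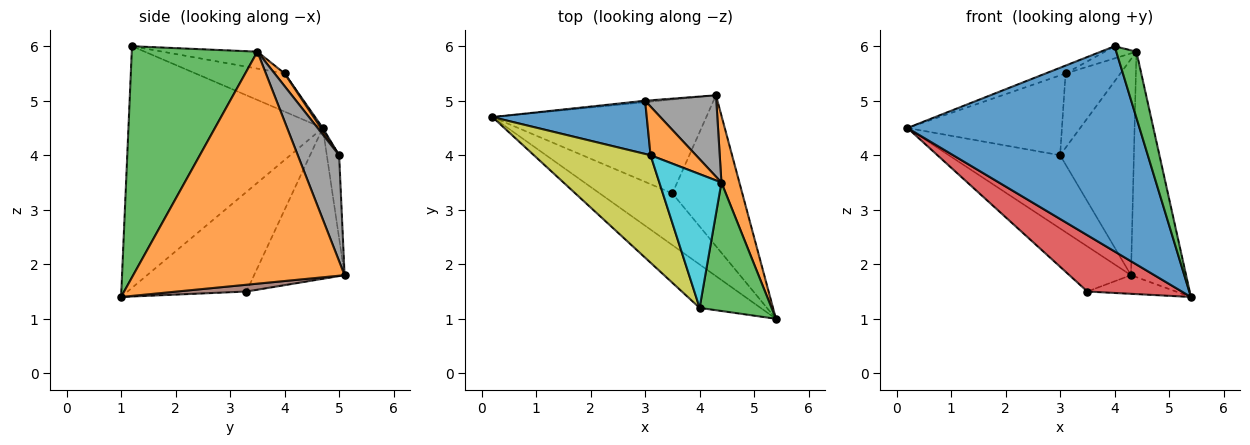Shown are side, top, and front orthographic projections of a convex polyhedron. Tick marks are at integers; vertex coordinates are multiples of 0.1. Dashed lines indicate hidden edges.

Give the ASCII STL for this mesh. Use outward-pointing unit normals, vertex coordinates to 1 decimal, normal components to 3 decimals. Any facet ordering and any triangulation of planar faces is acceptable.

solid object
 facet normal -0.634 -0.757 -0.160
  outer loop
   vertex 4.0 1.2 6.0
   vertex 0.2 4.7 4.5
   vertex 5.4 1.0 1.4
  endloop
 endfacet
 facet normal 0.965 0.252 0.075
  outer loop
   vertex 4.4 3.5 5.9
   vertex 5.4 1.0 1.4
   vertex 4.3 5.1 1.8
  endloop
 endfacet
 facet normal 0.944 -0.151 0.294
  outer loop
   vertex 4.4 3.5 5.9
   vertex 4.0 1.2 6.0
   vertex 5.4 1.0 1.4
  endloop
 endfacet
 facet normal -0.680 -0.540 -0.496
  outer loop
   vertex 3.5 3.3 1.5
   vertex 5.4 1.0 1.4
   vertex 0.2 4.7 4.5
  endloop
 endfacet
 facet normal -0.537 0.365 -0.761
  outer loop
   vertex 3.5 3.3 1.5
   vertex 0.2 4.7 4.5
   vertex 4.3 5.1 1.8
  endloop
 endfacet
 facet normal 0.096 0.122 -0.988
  outer loop
   vertex 3.5 3.3 1.5
   vertex 4.3 5.1 1.8
   vertex 5.4 1.0 1.4
  endloop
 endfacet
 facet normal -0.110 0.994 -0.020
  outer loop
   vertex 3.0 5.0 4.0
   vertex 4.3 5.1 1.8
   vertex 0.2 4.7 4.5
  endloop
 endfacet
 facet normal 0.464 0.829 0.312
  outer loop
   vertex 3.0 5.0 4.0
   vertex 4.4 3.5 5.9
   vertex 4.3 5.1 1.8
  endloop
 endfacet
 facet normal -0.310 0.070 0.948
  outer loop
   vertex 3.1 4.0 5.5
   vertex 0.2 4.7 4.5
   vertex 4.0 1.2 6.0
  endloop
 endfacet
 facet normal -0.262 0.087 0.961
  outer loop
   vertex 3.1 4.0 5.5
   vertex 4.0 1.2 6.0
   vertex 4.4 3.5 5.9
  endloop
 endfacet
 facet normal 0.010 0.832 0.554
  outer loop
   vertex 3.1 4.0 5.5
   vertex 3.0 5.0 4.0
   vertex 0.2 4.7 4.5
  endloop
 endfacet
 facet normal 0.152 0.827 0.541
  outer loop
   vertex 3.1 4.0 5.5
   vertex 4.4 3.5 5.9
   vertex 3.0 5.0 4.0
  endloop
 endfacet
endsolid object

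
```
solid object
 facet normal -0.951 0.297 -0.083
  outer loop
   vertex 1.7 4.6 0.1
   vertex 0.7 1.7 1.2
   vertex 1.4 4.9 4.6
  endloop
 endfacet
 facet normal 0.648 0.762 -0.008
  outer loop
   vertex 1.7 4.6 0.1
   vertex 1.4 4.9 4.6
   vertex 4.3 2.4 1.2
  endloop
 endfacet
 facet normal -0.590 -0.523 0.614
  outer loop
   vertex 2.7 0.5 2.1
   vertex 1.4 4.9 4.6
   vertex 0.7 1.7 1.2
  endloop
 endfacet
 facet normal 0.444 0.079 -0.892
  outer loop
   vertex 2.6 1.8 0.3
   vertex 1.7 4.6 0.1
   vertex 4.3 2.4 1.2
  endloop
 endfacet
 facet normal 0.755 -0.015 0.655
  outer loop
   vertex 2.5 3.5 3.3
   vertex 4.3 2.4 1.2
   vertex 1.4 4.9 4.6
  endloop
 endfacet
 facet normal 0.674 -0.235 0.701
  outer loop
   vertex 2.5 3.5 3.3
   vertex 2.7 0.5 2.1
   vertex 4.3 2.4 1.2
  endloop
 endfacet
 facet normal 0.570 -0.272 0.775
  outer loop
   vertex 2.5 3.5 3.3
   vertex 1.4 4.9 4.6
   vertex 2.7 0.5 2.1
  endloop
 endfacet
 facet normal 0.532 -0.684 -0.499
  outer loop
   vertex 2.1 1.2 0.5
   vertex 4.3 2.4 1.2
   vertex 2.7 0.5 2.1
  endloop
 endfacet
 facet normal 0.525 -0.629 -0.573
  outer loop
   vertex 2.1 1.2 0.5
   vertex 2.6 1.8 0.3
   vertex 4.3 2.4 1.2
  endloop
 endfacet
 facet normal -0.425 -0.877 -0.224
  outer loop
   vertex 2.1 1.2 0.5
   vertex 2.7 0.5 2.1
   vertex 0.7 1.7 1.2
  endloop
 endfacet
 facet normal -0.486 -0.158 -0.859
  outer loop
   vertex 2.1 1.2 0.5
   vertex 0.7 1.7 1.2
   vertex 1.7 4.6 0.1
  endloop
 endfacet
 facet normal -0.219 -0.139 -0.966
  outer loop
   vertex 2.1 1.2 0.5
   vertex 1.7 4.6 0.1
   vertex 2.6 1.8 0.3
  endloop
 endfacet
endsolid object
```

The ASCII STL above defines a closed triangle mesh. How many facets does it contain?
12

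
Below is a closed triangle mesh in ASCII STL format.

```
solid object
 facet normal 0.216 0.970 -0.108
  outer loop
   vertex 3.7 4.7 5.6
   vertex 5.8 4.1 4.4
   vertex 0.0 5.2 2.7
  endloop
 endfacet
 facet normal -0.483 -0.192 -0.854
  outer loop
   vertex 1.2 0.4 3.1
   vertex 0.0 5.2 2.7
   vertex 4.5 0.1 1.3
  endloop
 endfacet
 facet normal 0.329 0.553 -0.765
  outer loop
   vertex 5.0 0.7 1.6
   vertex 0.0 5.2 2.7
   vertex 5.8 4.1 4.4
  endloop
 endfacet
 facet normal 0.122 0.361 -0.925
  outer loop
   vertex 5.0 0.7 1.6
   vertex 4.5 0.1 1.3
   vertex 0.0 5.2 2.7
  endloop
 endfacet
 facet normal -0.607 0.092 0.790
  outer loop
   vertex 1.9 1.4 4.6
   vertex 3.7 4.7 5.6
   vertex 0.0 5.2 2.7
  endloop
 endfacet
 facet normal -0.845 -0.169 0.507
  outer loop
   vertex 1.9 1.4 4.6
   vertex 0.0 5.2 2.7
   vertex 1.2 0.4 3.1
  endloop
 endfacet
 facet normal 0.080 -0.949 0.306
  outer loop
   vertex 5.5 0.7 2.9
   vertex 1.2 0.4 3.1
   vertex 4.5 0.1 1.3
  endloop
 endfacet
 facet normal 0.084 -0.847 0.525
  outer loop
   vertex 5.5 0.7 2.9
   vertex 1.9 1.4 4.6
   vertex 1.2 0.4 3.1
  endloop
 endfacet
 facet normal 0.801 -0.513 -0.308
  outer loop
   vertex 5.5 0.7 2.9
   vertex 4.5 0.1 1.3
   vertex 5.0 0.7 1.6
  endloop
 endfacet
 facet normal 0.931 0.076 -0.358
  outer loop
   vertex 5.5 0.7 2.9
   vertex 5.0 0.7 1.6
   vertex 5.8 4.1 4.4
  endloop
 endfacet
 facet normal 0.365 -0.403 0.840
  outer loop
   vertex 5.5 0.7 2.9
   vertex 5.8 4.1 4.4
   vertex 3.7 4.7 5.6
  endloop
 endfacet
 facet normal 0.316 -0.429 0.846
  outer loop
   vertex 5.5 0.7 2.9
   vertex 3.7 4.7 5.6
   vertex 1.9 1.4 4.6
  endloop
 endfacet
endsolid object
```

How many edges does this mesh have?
18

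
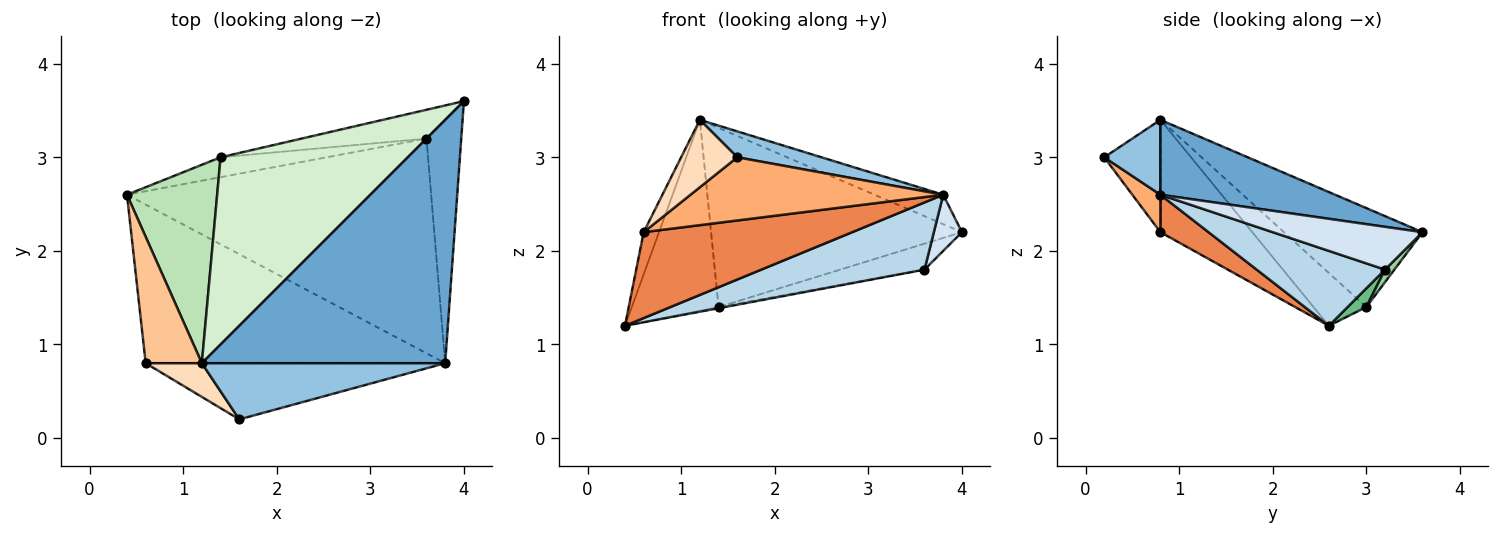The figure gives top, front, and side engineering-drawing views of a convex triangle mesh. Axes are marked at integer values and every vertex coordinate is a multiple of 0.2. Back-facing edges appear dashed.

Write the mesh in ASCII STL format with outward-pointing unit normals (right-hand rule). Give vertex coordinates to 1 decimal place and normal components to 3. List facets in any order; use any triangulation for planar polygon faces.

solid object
 facet normal 0.292 0.115 0.949
  outer loop
   vertex 3.8 0.8 2.6
   vertex 4.0 3.6 2.2
   vertex 1.2 0.8 3.4
  endloop
 endfacet
 facet normal 0.269 -0.404 0.874
  outer loop
   vertex 3.8 0.8 2.6
   vertex 1.2 0.8 3.4
   vertex 1.6 0.2 3.0
  endloop
 endfacet
 facet normal 0.229 -0.291 -0.929
  outer loop
   vertex 3.6 3.2 1.8
   vertex 3.8 0.8 2.6
   vertex 0.4 2.6 1.2
  endloop
 endfacet
 facet normal 0.768 -0.144 -0.624
  outer loop
   vertex 3.6 3.2 1.8
   vertex 4.0 3.6 2.2
   vertex 3.8 0.8 2.6
  endloop
 endfacet
 facet normal 0.109 -0.473 -0.874
  outer loop
   vertex 0.6 0.8 2.2
   vertex 0.4 2.6 1.2
   vertex 3.8 0.8 2.6
  endloop
 endfacet
 facet normal 0.083 -0.745 -0.662
  outer loop
   vertex 0.6 0.8 2.2
   vertex 3.8 0.8 2.6
   vertex 1.6 0.2 3.0
  endloop
 endfacet
 facet normal -0.885 0.147 0.442
  outer loop
   vertex 0.6 0.8 2.2
   vertex 1.2 0.8 3.4
   vertex 0.4 2.6 1.2
  endloop
 endfacet
 facet normal -0.667 -0.667 0.333
  outer loop
   vertex 0.6 0.8 2.2
   vertex 1.6 0.2 3.0
   vertex 1.2 0.8 3.4
  endloop
 endfacet
 facet normal 0.173 0.058 -0.983
  outer loop
   vertex 1.4 3.0 1.4
   vertex 3.6 3.2 1.8
   vertex 0.4 2.6 1.2
  endloop
 endfacet
 facet normal 0.074 0.667 -0.741
  outer loop
   vertex 1.4 3.0 1.4
   vertex 4.0 3.6 2.2
   vertex 3.6 3.2 1.8
  endloop
 endfacet
 facet normal -0.388 0.639 0.664
  outer loop
   vertex 1.4 3.0 1.4
   vertex 0.4 2.6 1.2
   vertex 1.2 0.8 3.4
  endloop
 endfacet
 facet normal -0.357 0.646 0.675
  outer loop
   vertex 1.4 3.0 1.4
   vertex 1.2 0.8 3.4
   vertex 4.0 3.6 2.2
  endloop
 endfacet
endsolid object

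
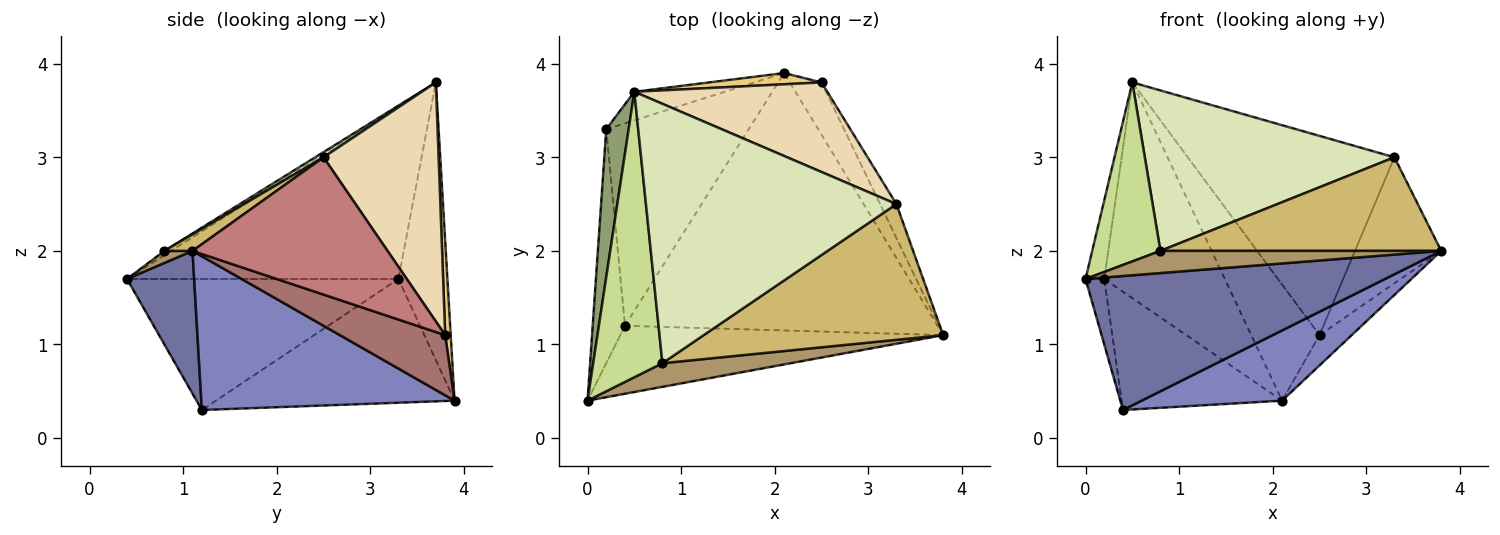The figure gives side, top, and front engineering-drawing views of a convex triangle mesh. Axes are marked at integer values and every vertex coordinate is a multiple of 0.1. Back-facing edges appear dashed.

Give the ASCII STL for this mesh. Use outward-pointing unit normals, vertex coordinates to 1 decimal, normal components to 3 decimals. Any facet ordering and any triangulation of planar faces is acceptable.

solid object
 facet normal 0.196 -0.874 -0.444
  outer loop
   vertex 0.4 1.2 0.3
   vertex 3.8 1.1 2.0
   vertex 0.0 0.4 1.7
  endloop
 endfacet
 facet normal 0.429 -0.238 -0.872
  outer loop
   vertex 0.4 1.2 0.3
   vertex 2.1 3.9 0.4
   vertex 3.8 1.1 2.0
  endloop
 endfacet
 facet normal -0.374 0.920 -0.122
  outer loop
   vertex 0.2 3.3 1.7
   vertex 0.5 3.7 3.8
   vertex 2.1 3.9 0.4
  endloop
 endfacet
 facet normal -0.600 0.403 -0.691
  outer loop
   vertex 0.2 3.3 1.7
   vertex 2.1 3.9 0.4
   vertex 0.4 1.2 0.3
  endloop
 endfacet
 facet normal -0.989 0.068 0.128
  outer loop
   vertex 0.2 3.3 1.7
   vertex 0.0 0.4 1.7
   vertex 0.5 3.7 3.8
  endloop
 endfacet
 facet normal -0.969 0.067 -0.239
  outer loop
   vertex 0.2 3.3 1.7
   vertex 0.4 1.2 0.3
   vertex 0.0 0.4 1.7
  endloop
 endfacet
 facet normal -0.052 -0.531 0.846
  outer loop
   vertex 0.8 0.8 2.0
   vertex 0.5 3.7 3.8
   vertex 0.0 0.4 1.7
  endloop
 endfacet
 facet normal 0.018 -0.526 0.850
  outer loop
   vertex 0.8 0.8 2.0
   vertex 3.3 2.5 3.0
   vertex 0.5 3.7 3.8
  endloop
 endfacet
 facet normal 0.068 -0.682 0.728
  outer loop
   vertex 0.8 0.8 2.0
   vertex 0.0 0.4 1.7
   vertex 3.8 1.1 2.0
  endloop
 endfacet
 facet normal 0.057 -0.567 0.822
  outer loop
   vertex 0.8 0.8 2.0
   vertex 3.8 1.1 2.0
   vertex 3.3 2.5 3.0
  endloop
 endfacet
 facet normal 0.080 0.992 0.096
  outer loop
   vertex 2.5 3.8 1.1
   vertex 2.1 3.9 0.4
   vertex 0.5 3.7 3.8
  endloop
 endfacet
 facet normal 0.453 0.813 0.366
  outer loop
   vertex 2.5 3.8 1.1
   vertex 0.5 3.7 3.8
   vertex 3.3 2.5 3.0
  endloop
 endfacet
 facet normal 0.854 0.261 -0.451
  outer loop
   vertex 2.5 3.8 1.1
   vertex 3.8 1.1 2.0
   vertex 2.1 3.9 0.4
  endloop
 endfacet
 facet normal 0.909 0.402 -0.108
  outer loop
   vertex 2.5 3.8 1.1
   vertex 3.3 2.5 3.0
   vertex 3.8 1.1 2.0
  endloop
 endfacet
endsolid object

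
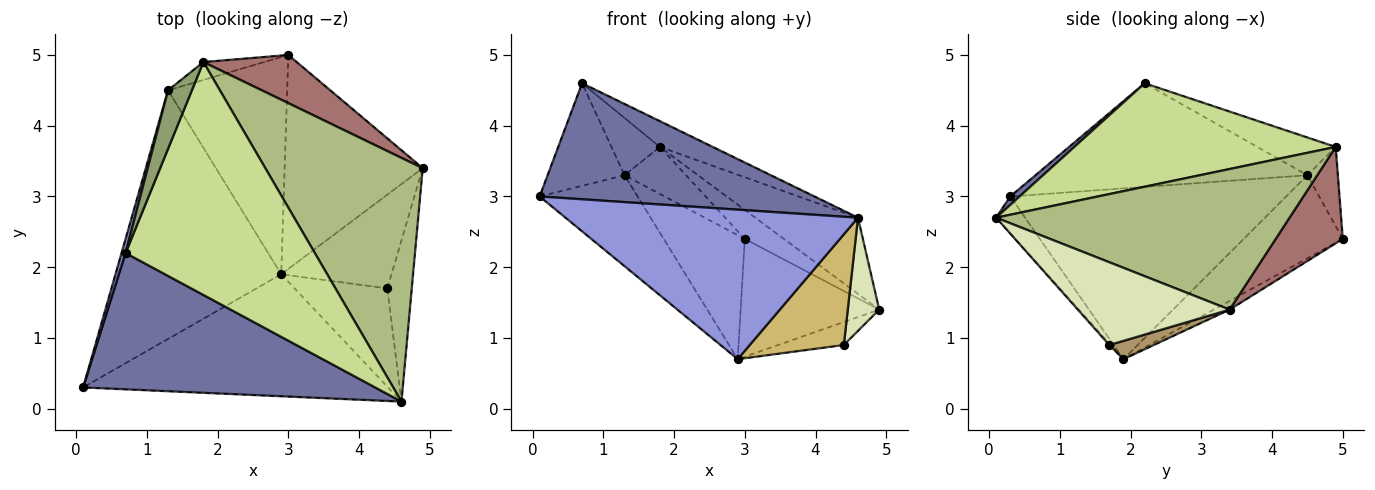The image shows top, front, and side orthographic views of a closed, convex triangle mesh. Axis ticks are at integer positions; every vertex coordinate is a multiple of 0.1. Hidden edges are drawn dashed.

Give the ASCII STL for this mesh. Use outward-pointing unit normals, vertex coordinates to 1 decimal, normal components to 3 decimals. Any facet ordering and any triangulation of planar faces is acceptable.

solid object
 facet normal 0.022 -0.648 0.761
  outer loop
   vertex 0.7 2.2 4.6
   vertex 0.1 0.3 3.0
   vertex 4.6 0.1 2.7
  endloop
 endfacet
 facet normal -0.962 0.272 0.038
  outer loop
   vertex 1.3 4.5 3.3
   vertex 0.1 0.3 3.0
   vertex 0.7 2.2 4.6
  endloop
 endfacet
 facet normal -0.076 -0.773 -0.630
  outer loop
   vertex 2.9 1.9 0.7
   vertex 4.6 0.1 2.7
   vertex 0.1 0.3 3.0
  endloop
 endfacet
 facet normal -0.695 0.247 -0.675
  outer loop
   vertex 2.9 1.9 0.7
   vertex 0.1 0.3 3.0
   vertex 1.3 4.5 3.3
  endloop
 endfacet
 facet normal -0.749 0.463 0.473
  outer loop
   vertex 1.8 4.9 3.7
   vertex 1.3 4.5 3.3
   vertex 0.7 2.2 4.6
  endloop
 endfacet
 facet normal 0.649 0.227 0.726
  outer loop
   vertex 1.8 4.9 3.7
   vertex 4.6 0.1 2.7
   vertex 4.9 3.4 1.4
  endloop
 endfacet
 facet normal 0.477 0.097 0.873
  outer loop
   vertex 1.8 4.9 3.7
   vertex 0.7 2.2 4.6
   vertex 4.6 0.1 2.7
  endloop
 endfacet
 facet normal 0.941 -0.195 -0.278
  outer loop
   vertex 4.4 1.7 0.9
   vertex 4.9 3.4 1.4
   vertex 4.6 0.1 2.7
  endloop
 endfacet
 facet normal 0.159 0.235 -0.959
  outer loop
   vertex 4.4 1.7 0.9
   vertex 2.9 1.9 0.7
   vertex 4.9 3.4 1.4
  endloop
 endfacet
 facet normal -0.011 -0.748 -0.664
  outer loop
   vertex 4.4 1.7 0.9
   vertex 4.6 0.1 2.7
   vertex 2.9 1.9 0.7
  endloop
 endfacet
 facet normal -0.420 0.848 -0.323
  outer loop
   vertex 3.0 5.0 2.4
   vertex 1.3 4.5 3.3
   vertex 1.8 4.9 3.7
  endloop
 endfacet
 facet normal -0.518 0.424 -0.743
  outer loop
   vertex 3.0 5.0 2.4
   vertex 2.9 1.9 0.7
   vertex 1.3 4.5 3.3
  endloop
 endfacet
 facet normal 0.663 0.386 0.642
  outer loop
   vertex 3.0 5.0 2.4
   vertex 1.8 4.9 3.7
   vertex 4.9 3.4 1.4
  endloop
 endfacet
 facet normal -0.055 0.481 -0.875
  outer loop
   vertex 3.0 5.0 2.4
   vertex 4.9 3.4 1.4
   vertex 2.9 1.9 0.7
  endloop
 endfacet
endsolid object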